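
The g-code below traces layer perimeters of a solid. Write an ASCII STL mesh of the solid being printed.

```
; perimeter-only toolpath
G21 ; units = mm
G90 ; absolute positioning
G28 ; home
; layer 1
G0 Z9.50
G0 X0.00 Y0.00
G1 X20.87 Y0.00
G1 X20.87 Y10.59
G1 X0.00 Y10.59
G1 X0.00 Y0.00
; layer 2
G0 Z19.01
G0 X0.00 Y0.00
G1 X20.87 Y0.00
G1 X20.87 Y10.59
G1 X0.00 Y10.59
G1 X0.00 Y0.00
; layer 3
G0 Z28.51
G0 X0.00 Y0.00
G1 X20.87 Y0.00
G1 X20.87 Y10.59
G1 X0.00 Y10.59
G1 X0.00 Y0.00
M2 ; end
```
solid part
  facet normal 0.0000 0.0000 -1.0000
    outer loop
      vertex 20.87 10.59 0.00
      vertex 20.87 0.00 0.00
      vertex 0.00 0.00 0.00
    endloop
  endfacet
  facet normal 0.0000 0.0000 -1.0000
    outer loop
      vertex 0.00 10.59 0.00
      vertex 20.87 10.59 0.00
      vertex 0.00 0.00 0.00
    endloop
  endfacet
  facet normal 0.0000 0.0000 1.0000
    outer loop
      vertex 0.00 0.00 28.51
      vertex 20.87 0.00 28.51
      vertex 20.87 10.59 28.51
    endloop
  endfacet
  facet normal 0.0000 0.0000 1.0000
    outer loop
      vertex 0.00 0.00 28.51
      vertex 20.87 10.59 28.51
      vertex 0.00 10.59 28.51
    endloop
  endfacet
  facet normal 0.0000 -1.0000 0.0000
    outer loop
      vertex 0.00 0.00 0.00
      vertex 20.87 0.00 0.00
      vertex 20.87 0.00 28.51
    endloop
  endfacet
  facet normal 0.0000 -1.0000 0.0000
    outer loop
      vertex 0.00 0.00 0.00
      vertex 20.87 0.00 28.51
      vertex 0.00 0.00 28.51
    endloop
  endfacet
  facet normal 0.0000 1.0000 0.0000
    outer loop
      vertex 20.87 10.59 28.51
      vertex 20.87 10.59 0.00
      vertex 0.00 10.59 0.00
    endloop
  endfacet
  facet normal 0.0000 1.0000 0.0000
    outer loop
      vertex 0.00 10.59 28.51
      vertex 20.87 10.59 28.51
      vertex 0.00 10.59 0.00
    endloop
  endfacet
  facet normal -1.0000 0.0000 0.0000
    outer loop
      vertex 0.00 10.59 28.51
      vertex 0.00 10.59 0.00
      vertex 0.00 0.00 0.00
    endloop
  endfacet
  facet normal -1.0000 0.0000 0.0000
    outer loop
      vertex 0.00 0.00 28.51
      vertex 0.00 10.59 28.51
      vertex 0.00 0.00 0.00
    endloop
  endfacet
  facet normal 1.0000 0.0000 0.0000
    outer loop
      vertex 20.87 0.00 0.00
      vertex 20.87 10.59 0.00
      vertex 20.87 10.59 28.51
    endloop
  endfacet
  facet normal 1.0000 0.0000 0.0000
    outer loop
      vertex 20.87 0.00 0.00
      vertex 20.87 10.59 28.51
      vertex 20.87 0.00 28.51
    endloop
  endfacet
endsolid part

The G0 Z moves step by Δz≈9.50 mm. Every layer's G1 loop is the same polygon, so the solid is a straight extrusion of it from z=0 to z≈28.5. Closing with flat bottom and top caps and triangulating gives 12 facets — a rectangular box, roughly 20.9 × 10.6 mm footprint and 28.5 mm tall.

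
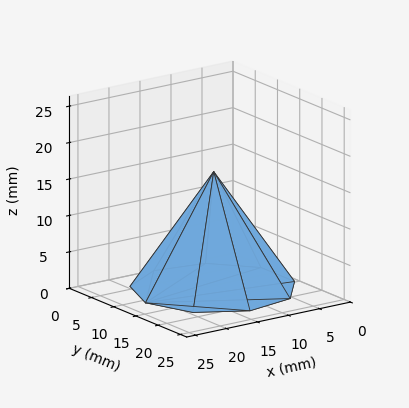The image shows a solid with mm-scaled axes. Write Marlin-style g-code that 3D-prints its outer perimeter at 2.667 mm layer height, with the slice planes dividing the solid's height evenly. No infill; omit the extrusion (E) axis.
Reading the render: the shape is a regular 9-sided pyramid, base circumscribed radius ≈ 11 mm, apex at z ≈ 16 mm (dimensions read to the nearest mm from the axis ticks). For the g-code, the solid's height is divided into equal slices at the stated Δz and each level perimeter traced with G1 moves after a G0 lift.

; perimeter-only toolpath
G21 ; units = mm
G90 ; absolute positioning
G28 ; home
; layer 1
G0 Z2.667
G0 X20.167 Y11.000
G1 X18.022 Y16.893
G1 X12.592 Y20.027
G1 X6.417 Y18.938
G1 X2.386 Y14.135
G1 X2.386 Y7.865
G1 X6.417 Y3.062
G1 X12.592 Y1.972
G1 X18.022 Y5.107
G1 X20.167 Y11.000
; layer 2
G0 Z5.333
G0 X18.333 Y11.000
G1 X16.617 Y15.714
G1 X12.273 Y18.222
G1 X7.333 Y17.351
G1 X4.109 Y13.508
G1 X4.109 Y8.492
G1 X7.333 Y4.649
G1 X12.273 Y3.778
G1 X16.617 Y6.286
G1 X18.333 Y11.000
; layer 3
G0 Z8.000
G0 X16.500 Y11.000
G1 X15.213 Y14.536
G1 X11.955 Y16.416
G1 X8.250 Y15.763
G1 X5.832 Y12.881
G1 X5.832 Y9.119
G1 X8.250 Y6.237
G1 X11.955 Y5.583
G1 X15.213 Y7.465
G1 X16.500 Y11.000
; layer 4
G0 Z10.667
G0 X14.667 Y11.000
G1 X13.809 Y13.357
G1 X11.637 Y14.611
G1 X9.167 Y14.175
G1 X7.554 Y12.254
G1 X7.554 Y9.746
G1 X9.167 Y7.825
G1 X11.637 Y7.389
G1 X13.809 Y8.643
G1 X14.667 Y11.000
; layer 5
G0 Z13.333
G0 X12.833 Y11.000
G1 X12.404 Y12.179
G1 X11.318 Y12.806
G1 X10.083 Y12.588
G1 X9.277 Y11.627
G1 X9.277 Y10.373
G1 X10.083 Y9.412
G1 X11.318 Y9.194
G1 X12.404 Y9.822
G1 X12.833 Y11.000
M2 ; end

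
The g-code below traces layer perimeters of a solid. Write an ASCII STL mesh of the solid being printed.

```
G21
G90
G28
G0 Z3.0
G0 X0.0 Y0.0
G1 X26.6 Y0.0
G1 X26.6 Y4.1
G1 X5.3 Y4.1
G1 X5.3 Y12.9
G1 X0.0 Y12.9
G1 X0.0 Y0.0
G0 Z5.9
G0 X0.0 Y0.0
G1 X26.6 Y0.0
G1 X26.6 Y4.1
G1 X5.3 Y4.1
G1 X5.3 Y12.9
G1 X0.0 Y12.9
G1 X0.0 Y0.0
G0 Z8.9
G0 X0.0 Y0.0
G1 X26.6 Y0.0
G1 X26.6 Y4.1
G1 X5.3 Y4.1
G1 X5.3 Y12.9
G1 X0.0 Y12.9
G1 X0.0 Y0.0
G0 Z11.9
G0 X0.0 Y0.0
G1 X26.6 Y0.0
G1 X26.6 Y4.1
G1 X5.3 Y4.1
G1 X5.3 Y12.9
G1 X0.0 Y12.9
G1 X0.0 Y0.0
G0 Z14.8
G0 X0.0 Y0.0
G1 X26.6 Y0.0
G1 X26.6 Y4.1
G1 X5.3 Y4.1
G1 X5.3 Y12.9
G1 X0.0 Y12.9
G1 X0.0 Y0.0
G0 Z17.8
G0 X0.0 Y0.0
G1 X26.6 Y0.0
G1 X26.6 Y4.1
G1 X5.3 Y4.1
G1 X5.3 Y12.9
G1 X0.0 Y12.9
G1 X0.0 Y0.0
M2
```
solid part
  facet normal 0.0000 0.0000 -1.0000
    outer loop
      vertex 26.6 4.1 0.0
      vertex 26.6 0.0 0.0
      vertex 0.0 0.0 0.0
    endloop
  endfacet
  facet normal 0.0000 0.0000 -1.0000
    outer loop
      vertex 5.3 4.1 0.0
      vertex 26.6 4.1 0.0
      vertex 0.0 0.0 0.0
    endloop
  endfacet
  facet normal 0.0000 0.0000 -1.0000
    outer loop
      vertex 5.3 12.9 0.0
      vertex 5.3 4.1 0.0
      vertex 0.0 0.0 0.0
    endloop
  endfacet
  facet normal 0.0000 0.0000 -1.0000
    outer loop
      vertex 0.0 12.9 0.0
      vertex 5.3 12.9 0.0
      vertex 0.0 0.0 0.0
    endloop
  endfacet
  facet normal 0.0000 0.0000 1.0000
    outer loop
      vertex 0.0 0.0 17.8
      vertex 26.6 0.0 17.8
      vertex 26.6 4.1 17.8
    endloop
  endfacet
  facet normal 0.0000 0.0000 1.0000
    outer loop
      vertex 0.0 0.0 17.8
      vertex 26.6 4.1 17.8
      vertex 5.3 4.1 17.8
    endloop
  endfacet
  facet normal 0.0000 0.0000 1.0000
    outer loop
      vertex 0.0 0.0 17.8
      vertex 5.3 4.1 17.8
      vertex 5.3 12.9 17.8
    endloop
  endfacet
  facet normal 0.0000 0.0000 1.0000
    outer loop
      vertex 0.0 0.0 17.8
      vertex 5.3 12.9 17.8
      vertex 0.0 12.9 17.8
    endloop
  endfacet
  facet normal 0.0000 -1.0000 0.0000
    outer loop
      vertex 0.0 0.0 0.0
      vertex 26.6 0.0 0.0
      vertex 26.6 0.0 17.8
    endloop
  endfacet
  facet normal 0.0000 -1.0000 0.0000
    outer loop
      vertex 0.0 0.0 0.0
      vertex 26.6 0.0 17.8
      vertex 0.0 0.0 17.8
    endloop
  endfacet
  facet normal 1.0000 0.0000 0.0000
    outer loop
      vertex 26.6 0.0 0.0
      vertex 26.6 4.1 0.0
      vertex 26.6 4.1 17.8
    endloop
  endfacet
  facet normal 1.0000 0.0000 0.0000
    outer loop
      vertex 26.6 0.0 0.0
      vertex 26.6 4.1 17.8
      vertex 26.6 0.0 17.8
    endloop
  endfacet
  facet normal 0.0000 1.0000 0.0000
    outer loop
      vertex 26.6 4.1 0.0
      vertex 5.3 4.1 0.0
      vertex 5.3 4.1 17.8
    endloop
  endfacet
  facet normal 0.0000 1.0000 0.0000
    outer loop
      vertex 26.6 4.1 0.0
      vertex 5.3 4.1 17.8
      vertex 26.6 4.1 17.8
    endloop
  endfacet
  facet normal 1.0000 0.0000 0.0000
    outer loop
      vertex 5.3 4.1 0.0
      vertex 5.3 12.9 0.0
      vertex 5.3 12.9 17.8
    endloop
  endfacet
  facet normal 1.0000 0.0000 0.0000
    outer loop
      vertex 5.3 4.1 0.0
      vertex 5.3 12.9 17.8
      vertex 5.3 4.1 17.8
    endloop
  endfacet
  facet normal 0.0000 1.0000 0.0000
    outer loop
      vertex 5.3 12.9 0.0
      vertex 0.0 12.9 0.0
      vertex 0.0 12.9 17.8
    endloop
  endfacet
  facet normal 0.0000 1.0000 0.0000
    outer loop
      vertex 5.3 12.9 0.0
      vertex 0.0 12.9 17.8
      vertex 5.3 12.9 17.8
    endloop
  endfacet
  facet normal -1.0000 0.0000 0.0000
    outer loop
      vertex 0.0 12.9 0.0
      vertex 0.0 0.0 0.0
      vertex 0.0 0.0 17.8
    endloop
  endfacet
  facet normal -1.0000 0.0000 0.0000
    outer loop
      vertex 0.0 12.9 0.0
      vertex 0.0 0.0 17.8
      vertex 0.0 12.9 17.8
    endloop
  endfacet
endsolid part

The G0 Z moves step by Δz≈3.0 mm. Every layer's G1 loop is the same polygon, so the solid is a straight extrusion of it from z=0 to z≈17.8. Closing with flat bottom and top caps and triangulating gives 20 facets — an L-shaped prism: outer 26.6 × 12.9 mm, arm thicknesses ≈ 4.1 mm (horizontal) and 5.3 mm (vertical), extruded 17.8 mm in z.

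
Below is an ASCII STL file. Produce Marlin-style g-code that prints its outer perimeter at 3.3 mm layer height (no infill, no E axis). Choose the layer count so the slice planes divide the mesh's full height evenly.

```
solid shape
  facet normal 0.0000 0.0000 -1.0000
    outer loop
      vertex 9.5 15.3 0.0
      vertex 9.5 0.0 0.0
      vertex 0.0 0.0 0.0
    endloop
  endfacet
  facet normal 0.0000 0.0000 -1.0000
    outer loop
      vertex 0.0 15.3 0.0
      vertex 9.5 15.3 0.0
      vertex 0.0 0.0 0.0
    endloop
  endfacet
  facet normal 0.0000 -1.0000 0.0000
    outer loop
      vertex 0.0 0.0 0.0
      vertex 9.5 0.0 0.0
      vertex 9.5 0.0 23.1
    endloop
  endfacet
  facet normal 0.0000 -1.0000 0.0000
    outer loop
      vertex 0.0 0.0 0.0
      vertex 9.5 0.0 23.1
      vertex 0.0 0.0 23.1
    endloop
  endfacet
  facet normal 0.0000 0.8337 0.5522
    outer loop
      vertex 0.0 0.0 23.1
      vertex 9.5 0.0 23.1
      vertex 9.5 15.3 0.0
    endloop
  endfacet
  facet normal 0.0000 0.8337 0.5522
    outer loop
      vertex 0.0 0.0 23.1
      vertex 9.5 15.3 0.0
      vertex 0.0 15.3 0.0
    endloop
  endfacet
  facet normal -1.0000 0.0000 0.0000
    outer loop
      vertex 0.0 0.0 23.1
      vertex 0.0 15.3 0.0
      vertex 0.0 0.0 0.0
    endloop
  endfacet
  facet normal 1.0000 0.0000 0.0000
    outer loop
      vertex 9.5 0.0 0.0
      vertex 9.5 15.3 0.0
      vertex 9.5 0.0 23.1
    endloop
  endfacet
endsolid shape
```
; perimeter-only toolpath
G21 ; units = mm
G90 ; absolute positioning
G28 ; home
; layer 1
G0 Z3.3
G0 X0.0 Y0.0
G1 X9.5 Y0.0
G1 X9.5 Y13.1
G1 X0.0 Y13.1
G1 X0.0 Y0.0
; layer 2
G0 Z6.6
G0 X0.0 Y0.0
G1 X9.5 Y0.0
G1 X9.5 Y10.9
G1 X0.0 Y10.9
G1 X0.0 Y0.0
; layer 3
G0 Z9.9
G0 X0.0 Y0.0
G1 X9.5 Y0.0
G1 X9.5 Y8.7
G1 X0.0 Y8.7
G1 X0.0 Y0.0
; layer 4
G0 Z13.2
G0 X0.0 Y0.0
G1 X9.5 Y0.0
G1 X9.5 Y6.6
G1 X0.0 Y6.6
G1 X0.0 Y0.0
; layer 5
G0 Z16.5
G0 X0.0 Y0.0
G1 X9.5 Y0.0
G1 X9.5 Y4.4
G1 X0.0 Y4.4
G1 X0.0 Y0.0
; layer 6
G0 Z19.8
G0 X0.0 Y0.0
G1 X9.5 Y0.0
G1 X9.5 Y2.2
G1 X0.0 Y2.2
G1 X0.0 Y0.0
M2 ; end

The solid is a wedge (ramp): 9.5 × 15.3 mm base, rising to 23.1 mm along the y=0 edge and sloping linearly to z=0 at y=15.3. Slicing at Δz = 3.3 mm — 7 equal slices spanning the solid's height, so layer i sits at z = i·h/7 — gives 6 non-empty perimeters. Each is a 4-segment closed polygon; G0 lifts to the layer z and rapids to the start vertex, then G1 traces the edges. The cross-section shrinks linearly with z (the slice at the apex is degenerate and omitted).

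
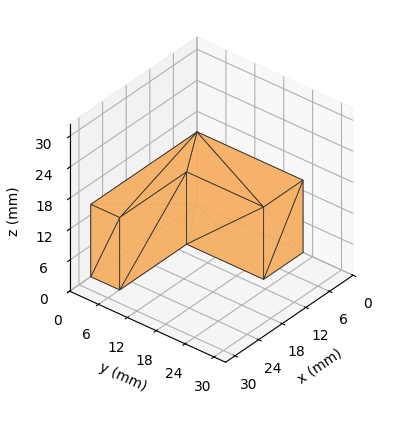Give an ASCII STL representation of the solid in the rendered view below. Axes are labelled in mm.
Reading the render: the shape is an L-shaped prism: outer 27 × 22 mm, arm thicknesses ≈ 6 mm (horizontal) and 10 mm (vertical), extruded 14 mm in z (dimensions read to the nearest mm from the axis ticks). For the STL, each face is triangulated and given an outward normal.

solid part
  facet normal 0.0000 0.0000 -1.0000
    outer loop
      vertex 27.00 6.00 0.00
      vertex 27.00 0.00 0.00
      vertex 0.00 0.00 0.00
    endloop
  endfacet
  facet normal 0.0000 0.0000 -1.0000
    outer loop
      vertex 10.00 6.00 0.00
      vertex 27.00 6.00 0.00
      vertex 0.00 0.00 0.00
    endloop
  endfacet
  facet normal 0.0000 0.0000 -1.0000
    outer loop
      vertex 10.00 22.00 0.00
      vertex 10.00 6.00 0.00
      vertex 0.00 0.00 0.00
    endloop
  endfacet
  facet normal 0.0000 0.0000 -1.0000
    outer loop
      vertex 0.00 22.00 0.00
      vertex 10.00 22.00 0.00
      vertex 0.00 0.00 0.00
    endloop
  endfacet
  facet normal 0.0000 0.0000 1.0000
    outer loop
      vertex 0.00 0.00 14.00
      vertex 27.00 0.00 14.00
      vertex 27.00 6.00 14.00
    endloop
  endfacet
  facet normal 0.0000 0.0000 1.0000
    outer loop
      vertex 0.00 0.00 14.00
      vertex 27.00 6.00 14.00
      vertex 10.00 6.00 14.00
    endloop
  endfacet
  facet normal 0.0000 0.0000 1.0000
    outer loop
      vertex 0.00 0.00 14.00
      vertex 10.00 6.00 14.00
      vertex 10.00 22.00 14.00
    endloop
  endfacet
  facet normal 0.0000 0.0000 1.0000
    outer loop
      vertex 0.00 0.00 14.00
      vertex 10.00 22.00 14.00
      vertex 0.00 22.00 14.00
    endloop
  endfacet
  facet normal 0.0000 -1.0000 0.0000
    outer loop
      vertex 0.00 0.00 0.00
      vertex 27.00 0.00 0.00
      vertex 27.00 0.00 14.00
    endloop
  endfacet
  facet normal 0.0000 -1.0000 0.0000
    outer loop
      vertex 0.00 0.00 0.00
      vertex 27.00 0.00 14.00
      vertex 0.00 0.00 14.00
    endloop
  endfacet
  facet normal 1.0000 0.0000 0.0000
    outer loop
      vertex 27.00 0.00 0.00
      vertex 27.00 6.00 0.00
      vertex 27.00 6.00 14.00
    endloop
  endfacet
  facet normal 1.0000 0.0000 0.0000
    outer loop
      vertex 27.00 0.00 0.00
      vertex 27.00 6.00 14.00
      vertex 27.00 0.00 14.00
    endloop
  endfacet
  facet normal 0.0000 1.0000 0.0000
    outer loop
      vertex 27.00 6.00 0.00
      vertex 10.00 6.00 0.00
      vertex 10.00 6.00 14.00
    endloop
  endfacet
  facet normal 0.0000 1.0000 0.0000
    outer loop
      vertex 27.00 6.00 0.00
      vertex 10.00 6.00 14.00
      vertex 27.00 6.00 14.00
    endloop
  endfacet
  facet normal 1.0000 0.0000 0.0000
    outer loop
      vertex 10.00 6.00 0.00
      vertex 10.00 22.00 0.00
      vertex 10.00 22.00 14.00
    endloop
  endfacet
  facet normal 1.0000 0.0000 0.0000
    outer loop
      vertex 10.00 6.00 0.00
      vertex 10.00 22.00 14.00
      vertex 10.00 6.00 14.00
    endloop
  endfacet
  facet normal 0.0000 1.0000 0.0000
    outer loop
      vertex 10.00 22.00 0.00
      vertex 0.00 22.00 0.00
      vertex 0.00 22.00 14.00
    endloop
  endfacet
  facet normal 0.0000 1.0000 0.0000
    outer loop
      vertex 10.00 22.00 0.00
      vertex 0.00 22.00 14.00
      vertex 10.00 22.00 14.00
    endloop
  endfacet
  facet normal -1.0000 0.0000 0.0000
    outer loop
      vertex 0.00 22.00 0.00
      vertex 0.00 0.00 0.00
      vertex 0.00 0.00 14.00
    endloop
  endfacet
  facet normal -1.0000 0.0000 0.0000
    outer loop
      vertex 0.00 22.00 0.00
      vertex 0.00 0.00 14.00
      vertex 0.00 22.00 14.00
    endloop
  endfacet
endsolid part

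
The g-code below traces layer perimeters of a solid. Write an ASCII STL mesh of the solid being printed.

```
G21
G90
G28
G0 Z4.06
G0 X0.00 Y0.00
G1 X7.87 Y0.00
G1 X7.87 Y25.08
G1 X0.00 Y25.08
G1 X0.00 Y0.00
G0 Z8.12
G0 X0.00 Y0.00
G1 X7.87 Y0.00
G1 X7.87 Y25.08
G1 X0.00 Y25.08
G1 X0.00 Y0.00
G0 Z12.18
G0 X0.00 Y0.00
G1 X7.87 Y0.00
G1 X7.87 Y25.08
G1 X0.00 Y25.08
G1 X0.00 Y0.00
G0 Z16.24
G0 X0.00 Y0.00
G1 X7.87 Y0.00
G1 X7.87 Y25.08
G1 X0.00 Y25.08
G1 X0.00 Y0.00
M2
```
solid part
  facet normal 0.0000 0.0000 -1.0000
    outer loop
      vertex 7.87 25.08 0.00
      vertex 7.87 0.00 0.00
      vertex 0.00 0.00 0.00
    endloop
  endfacet
  facet normal 0.0000 0.0000 -1.0000
    outer loop
      vertex 0.00 25.08 0.00
      vertex 7.87 25.08 0.00
      vertex 0.00 0.00 0.00
    endloop
  endfacet
  facet normal 0.0000 0.0000 1.0000
    outer loop
      vertex 0.00 0.00 16.24
      vertex 7.87 0.00 16.24
      vertex 7.87 25.08 16.24
    endloop
  endfacet
  facet normal 0.0000 0.0000 1.0000
    outer loop
      vertex 0.00 0.00 16.24
      vertex 7.87 25.08 16.24
      vertex 0.00 25.08 16.24
    endloop
  endfacet
  facet normal 0.0000 -1.0000 0.0000
    outer loop
      vertex 0.00 0.00 0.00
      vertex 7.87 0.00 0.00
      vertex 7.87 0.00 16.24
    endloop
  endfacet
  facet normal 0.0000 -1.0000 0.0000
    outer loop
      vertex 0.00 0.00 0.00
      vertex 7.87 0.00 16.24
      vertex 0.00 0.00 16.24
    endloop
  endfacet
  facet normal 0.0000 1.0000 0.0000
    outer loop
      vertex 7.87 25.08 16.24
      vertex 7.87 25.08 0.00
      vertex 0.00 25.08 0.00
    endloop
  endfacet
  facet normal 0.0000 1.0000 0.0000
    outer loop
      vertex 0.00 25.08 16.24
      vertex 7.87 25.08 16.24
      vertex 0.00 25.08 0.00
    endloop
  endfacet
  facet normal -1.0000 0.0000 0.0000
    outer loop
      vertex 0.00 25.08 16.24
      vertex 0.00 25.08 0.00
      vertex 0.00 0.00 0.00
    endloop
  endfacet
  facet normal -1.0000 0.0000 0.0000
    outer loop
      vertex 0.00 0.00 16.24
      vertex 0.00 25.08 16.24
      vertex 0.00 0.00 0.00
    endloop
  endfacet
  facet normal 1.0000 0.0000 0.0000
    outer loop
      vertex 7.87 0.00 0.00
      vertex 7.87 25.08 0.00
      vertex 7.87 25.08 16.24
    endloop
  endfacet
  facet normal 1.0000 0.0000 0.0000
    outer loop
      vertex 7.87 0.00 0.00
      vertex 7.87 25.08 16.24
      vertex 7.87 0.00 16.24
    endloop
  endfacet
endsolid part

The G0 Z moves step by Δz≈4.06 mm. Every layer's G1 loop is the same polygon, so the solid is a straight extrusion of it from z=0 to z≈16.2. Closing with flat bottom and top caps and triangulating gives 12 facets — a rectangular box, roughly 7.87 × 25.1 mm footprint and 16.2 mm tall.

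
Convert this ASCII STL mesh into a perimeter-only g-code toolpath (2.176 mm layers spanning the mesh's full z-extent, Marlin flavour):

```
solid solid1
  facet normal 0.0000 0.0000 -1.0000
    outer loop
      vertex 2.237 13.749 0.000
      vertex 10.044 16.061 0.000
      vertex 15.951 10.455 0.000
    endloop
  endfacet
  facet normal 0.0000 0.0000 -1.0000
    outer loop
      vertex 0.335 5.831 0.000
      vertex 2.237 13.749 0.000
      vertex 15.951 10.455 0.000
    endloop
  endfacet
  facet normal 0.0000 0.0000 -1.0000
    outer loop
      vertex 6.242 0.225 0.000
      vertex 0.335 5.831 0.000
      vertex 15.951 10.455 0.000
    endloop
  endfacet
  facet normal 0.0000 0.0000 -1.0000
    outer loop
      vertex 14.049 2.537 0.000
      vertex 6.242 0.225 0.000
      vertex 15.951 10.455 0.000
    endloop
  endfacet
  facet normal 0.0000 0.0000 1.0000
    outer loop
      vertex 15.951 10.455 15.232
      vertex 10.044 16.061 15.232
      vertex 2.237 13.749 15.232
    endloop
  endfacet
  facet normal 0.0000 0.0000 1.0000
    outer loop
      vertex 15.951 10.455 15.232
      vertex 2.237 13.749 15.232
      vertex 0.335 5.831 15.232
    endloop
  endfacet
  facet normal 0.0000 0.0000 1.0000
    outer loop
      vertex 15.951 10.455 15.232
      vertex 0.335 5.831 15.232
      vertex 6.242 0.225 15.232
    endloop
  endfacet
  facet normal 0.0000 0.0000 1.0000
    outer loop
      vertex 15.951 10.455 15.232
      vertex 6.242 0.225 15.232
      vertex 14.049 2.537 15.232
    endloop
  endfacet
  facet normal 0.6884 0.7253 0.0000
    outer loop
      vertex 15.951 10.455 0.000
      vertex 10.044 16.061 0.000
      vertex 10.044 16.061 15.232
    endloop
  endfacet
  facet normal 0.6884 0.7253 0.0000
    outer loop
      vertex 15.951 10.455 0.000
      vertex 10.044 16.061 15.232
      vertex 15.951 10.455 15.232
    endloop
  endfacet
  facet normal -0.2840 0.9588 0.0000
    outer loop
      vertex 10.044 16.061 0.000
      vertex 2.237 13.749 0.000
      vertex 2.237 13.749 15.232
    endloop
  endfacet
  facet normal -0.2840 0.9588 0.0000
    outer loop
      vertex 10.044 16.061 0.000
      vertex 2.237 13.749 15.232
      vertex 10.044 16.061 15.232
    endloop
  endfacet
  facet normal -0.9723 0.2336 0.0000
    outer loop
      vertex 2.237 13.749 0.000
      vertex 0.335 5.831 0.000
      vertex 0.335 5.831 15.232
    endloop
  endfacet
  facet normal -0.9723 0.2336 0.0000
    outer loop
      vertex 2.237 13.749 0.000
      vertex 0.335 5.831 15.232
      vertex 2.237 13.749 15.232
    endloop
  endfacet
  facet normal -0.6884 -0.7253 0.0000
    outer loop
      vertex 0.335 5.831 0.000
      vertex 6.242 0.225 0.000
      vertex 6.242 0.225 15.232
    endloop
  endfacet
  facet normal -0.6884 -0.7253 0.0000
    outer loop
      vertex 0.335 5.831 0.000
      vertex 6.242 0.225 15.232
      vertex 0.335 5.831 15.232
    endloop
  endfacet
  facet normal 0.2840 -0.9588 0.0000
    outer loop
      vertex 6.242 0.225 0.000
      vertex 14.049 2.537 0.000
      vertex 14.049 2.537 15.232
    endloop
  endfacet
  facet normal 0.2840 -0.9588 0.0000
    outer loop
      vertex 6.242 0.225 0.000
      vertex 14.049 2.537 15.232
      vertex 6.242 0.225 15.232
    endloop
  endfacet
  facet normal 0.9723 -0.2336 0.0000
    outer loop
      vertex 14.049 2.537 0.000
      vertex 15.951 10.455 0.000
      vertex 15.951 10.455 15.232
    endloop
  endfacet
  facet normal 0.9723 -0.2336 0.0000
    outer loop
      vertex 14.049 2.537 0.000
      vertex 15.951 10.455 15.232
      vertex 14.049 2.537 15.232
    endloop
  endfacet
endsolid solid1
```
; perimeter-only toolpath
G21 ; units = mm
G90 ; absolute positioning
G28 ; home
; layer 1
G0 Z2.176
G0 X15.951 Y10.455
G1 X10.044 Y16.061
G1 X2.237 Y13.749
G1 X0.335 Y5.831
G1 X6.242 Y0.225
G1 X14.049 Y2.537
G1 X15.951 Y10.455
; layer 2
G0 Z4.352
G0 X15.951 Y10.455
G1 X10.044 Y16.061
G1 X2.237 Y13.749
G1 X0.335 Y5.831
G1 X6.242 Y0.225
G1 X14.049 Y2.537
G1 X15.951 Y10.455
; layer 3
G0 Z6.528
G0 X15.951 Y10.455
G1 X10.044 Y16.061
G1 X2.237 Y13.749
G1 X0.335 Y5.831
G1 X6.242 Y0.225
G1 X14.049 Y2.537
G1 X15.951 Y10.455
; layer 4
G0 Z8.704
G0 X15.951 Y10.455
G1 X10.044 Y16.061
G1 X2.237 Y13.749
G1 X0.335 Y5.831
G1 X6.242 Y0.225
G1 X14.049 Y2.537
G1 X15.951 Y10.455
; layer 5
G0 Z10.880
G0 X15.951 Y10.455
G1 X10.044 Y16.061
G1 X2.237 Y13.749
G1 X0.335 Y5.831
G1 X6.242 Y0.225
G1 X14.049 Y2.537
G1 X15.951 Y10.455
; layer 6
G0 Z13.056
G0 X15.951 Y10.455
G1 X10.044 Y16.061
G1 X2.237 Y13.749
G1 X0.335 Y5.831
G1 X6.242 Y0.225
G1 X14.049 Y2.537
G1 X15.951 Y10.455
; layer 7
G0 Z15.232
G0 X15.951 Y10.455
G1 X10.044 Y16.061
G1 X2.237 Y13.749
G1 X0.335 Y5.831
G1 X6.242 Y0.225
G1 X14.049 Y2.537
G1 X15.951 Y10.455
M2 ; end

The solid is a regular 6-sided prism (a cylinder approximated with 6 flat sides), circumscribed radius ≈ 8.14 mm, height ≈ 15.2 mm. Slicing at Δz = 2.176 mm — 7 equal slices spanning the solid's height, so layer i sits at z = i·h/7 — gives 7 non-empty perimeters. Each is a 6-segment closed polygon; G0 lifts to the layer z and rapids to the start vertex, then G1 traces the edges.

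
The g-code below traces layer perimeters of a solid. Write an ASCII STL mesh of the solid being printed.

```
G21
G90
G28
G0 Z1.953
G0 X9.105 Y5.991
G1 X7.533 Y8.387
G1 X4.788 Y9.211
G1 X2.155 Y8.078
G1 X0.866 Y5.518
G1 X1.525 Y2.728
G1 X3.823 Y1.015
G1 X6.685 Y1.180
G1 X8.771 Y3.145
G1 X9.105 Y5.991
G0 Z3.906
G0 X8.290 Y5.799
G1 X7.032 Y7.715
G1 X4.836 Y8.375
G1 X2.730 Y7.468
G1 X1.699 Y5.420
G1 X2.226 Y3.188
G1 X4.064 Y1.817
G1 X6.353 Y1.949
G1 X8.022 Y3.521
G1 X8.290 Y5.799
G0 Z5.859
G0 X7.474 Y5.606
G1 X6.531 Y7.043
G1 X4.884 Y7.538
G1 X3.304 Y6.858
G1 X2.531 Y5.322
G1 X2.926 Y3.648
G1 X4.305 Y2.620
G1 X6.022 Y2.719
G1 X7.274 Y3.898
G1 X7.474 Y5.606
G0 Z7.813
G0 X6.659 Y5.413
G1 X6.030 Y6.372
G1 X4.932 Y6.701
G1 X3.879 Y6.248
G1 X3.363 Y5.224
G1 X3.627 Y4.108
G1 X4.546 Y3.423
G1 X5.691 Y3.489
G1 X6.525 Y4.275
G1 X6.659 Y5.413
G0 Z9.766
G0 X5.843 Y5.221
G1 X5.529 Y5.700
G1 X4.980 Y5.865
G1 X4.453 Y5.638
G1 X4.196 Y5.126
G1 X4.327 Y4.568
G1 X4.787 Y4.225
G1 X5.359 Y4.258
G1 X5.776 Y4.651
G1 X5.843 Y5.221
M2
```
solid part
  facet normal 0.0000 0.0000 -1.0000
    outer loop
      vertex 4.740 10.048 0.000
      vertex 8.034 9.059 0.000
      vertex 9.921 6.184 0.000
    endloop
  endfacet
  facet normal 0.0000 0.0000 -1.0000
    outer loop
      vertex 1.581 8.688 0.000
      vertex 4.740 10.048 0.000
      vertex 9.921 6.184 0.000
    endloop
  endfacet
  facet normal 0.0000 0.0000 -1.0000
    outer loop
      vertex 0.034 5.616 0.000
      vertex 1.581 8.688 0.000
      vertex 9.921 6.184 0.000
    endloop
  endfacet
  facet normal 0.0000 0.0000 -1.0000
    outer loop
      vertex 0.825 2.268 0.000
      vertex 0.034 5.616 0.000
      vertex 9.921 6.184 0.000
    endloop
  endfacet
  facet normal 0.0000 0.0000 -1.0000
    outer loop
      vertex 3.582 0.212 0.000
      vertex 0.825 2.268 0.000
      vertex 9.921 6.184 0.000
    endloop
  endfacet
  facet normal 0.0000 0.0000 -1.0000
    outer loop
      vertex 7.016 0.410 0.000
      vertex 3.582 0.212 0.000
      vertex 9.921 6.184 0.000
    endloop
  endfacet
  facet normal 0.0000 0.0000 -1.0000
    outer loop
      vertex 9.519 2.768 0.000
      vertex 7.016 0.410 0.000
      vertex 9.921 6.184 0.000
    endloop
  endfacet
  facet normal 0.7754 0.5089 0.3739
    outer loop
      vertex 9.921 6.184 0.000
      vertex 8.034 9.059 0.000
      vertex 5.028 5.028 11.719
    endloop
  endfacet
  facet normal 0.2667 0.8883 0.3740
    outer loop
      vertex 8.034 9.059 0.000
      vertex 4.740 10.048 0.000
      vertex 5.028 5.028 11.719
    endloop
  endfacet
  facet normal -0.3667 0.8519 0.3739
    outer loop
      vertex 4.740 10.048 0.000
      vertex 1.581 8.688 0.000
      vertex 5.028 5.028 11.719
    endloop
  endfacet
  facet normal -0.8284 0.4171 0.3739
    outer loop
      vertex 1.581 8.688 0.000
      vertex 0.034 5.616 0.000
      vertex 5.028 5.028 11.719
    endloop
  endfacet
  facet normal -0.9026 -0.2132 0.3739
    outer loop
      vertex 0.034 5.616 0.000
      vertex 0.825 2.268 0.000
      vertex 5.028 5.028 11.719
    endloop
  endfacet
  facet normal -0.5544 -0.7435 0.3739
    outer loop
      vertex 0.825 2.268 0.000
      vertex 3.582 0.212 0.000
      vertex 5.028 5.028 11.719
    endloop
  endfacet
  facet normal 0.0534 -0.9259 0.3739
    outer loop
      vertex 3.582 0.212 0.000
      vertex 7.016 0.410 0.000
      vertex 5.028 5.028 11.719
    endloop
  endfacet
  facet normal 0.6360 -0.6751 0.3739
    outer loop
      vertex 7.016 0.410 0.000
      vertex 9.519 2.768 0.000
      vertex 5.028 5.028 11.719
    endloop
  endfacet
  facet normal 0.9211 -0.1084 0.3739
    outer loop
      vertex 9.519 2.768 0.000
      vertex 9.921 6.184 0.000
      vertex 5.028 5.028 11.719
    endloop
  endfacet
endsolid part

The G0 Z moves step by Δz≈1.953 mm. The G1 loops shrink linearly with z, so the solid tapers from its base footprint up to z≈11.7. Closing with a flat bottom cap and the tapered top and triangulating gives 16 facets — a regular 9-sided pyramid, base circumscribed radius ≈ 5.03 mm, apex at z ≈ 11.7 mm.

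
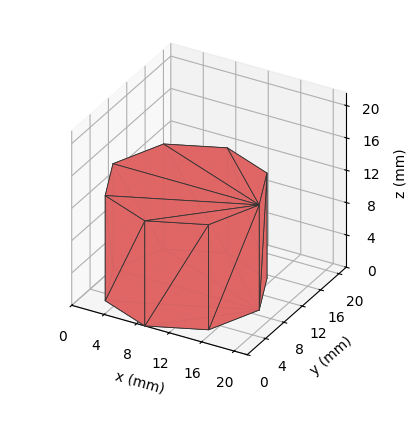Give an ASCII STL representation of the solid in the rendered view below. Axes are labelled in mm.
Reading the render: the shape is a regular 8-sided prism (a cylinder approximated with 8 flat sides), circumscribed radius ≈ 9 mm, height ≈ 13 mm (dimensions read to the nearest mm from the axis ticks). For the STL, each face is triangulated and given an outward normal.

solid part
  facet normal 0.0000 0.0000 -1.0000
    outer loop
      vertex 9.000 18.000 0.000
      vertex 15.364 15.364 0.000
      vertex 18.000 9.000 0.000
    endloop
  endfacet
  facet normal 0.0000 0.0000 -1.0000
    outer loop
      vertex 2.636 15.364 0.000
      vertex 9.000 18.000 0.000
      vertex 18.000 9.000 0.000
    endloop
  endfacet
  facet normal 0.0000 0.0000 -1.0000
    outer loop
      vertex 0.000 9.000 0.000
      vertex 2.636 15.364 0.000
      vertex 18.000 9.000 0.000
    endloop
  endfacet
  facet normal 0.0000 0.0000 -1.0000
    outer loop
      vertex 2.636 2.636 0.000
      vertex 0.000 9.000 0.000
      vertex 18.000 9.000 0.000
    endloop
  endfacet
  facet normal 0.0000 0.0000 -1.0000
    outer loop
      vertex 9.000 0.000 0.000
      vertex 2.636 2.636 0.000
      vertex 18.000 9.000 0.000
    endloop
  endfacet
  facet normal 0.0000 0.0000 -1.0000
    outer loop
      vertex 15.364 2.636 0.000
      vertex 9.000 0.000 0.000
      vertex 18.000 9.000 0.000
    endloop
  endfacet
  facet normal 0.0000 0.0000 1.0000
    outer loop
      vertex 18.000 9.000 13.000
      vertex 15.364 15.364 13.000
      vertex 9.000 18.000 13.000
    endloop
  endfacet
  facet normal 0.0000 0.0000 1.0000
    outer loop
      vertex 18.000 9.000 13.000
      vertex 9.000 18.000 13.000
      vertex 2.636 15.364 13.000
    endloop
  endfacet
  facet normal 0.0000 0.0000 1.0000
    outer loop
      vertex 18.000 9.000 13.000
      vertex 2.636 15.364 13.000
      vertex 0.000 9.000 13.000
    endloop
  endfacet
  facet normal 0.0000 0.0000 1.0000
    outer loop
      vertex 18.000 9.000 13.000
      vertex 0.000 9.000 13.000
      vertex 2.636 2.636 13.000
    endloop
  endfacet
  facet normal 0.0000 0.0000 1.0000
    outer loop
      vertex 18.000 9.000 13.000
      vertex 2.636 2.636 13.000
      vertex 9.000 0.000 13.000
    endloop
  endfacet
  facet normal 0.0000 0.0000 1.0000
    outer loop
      vertex 18.000 9.000 13.000
      vertex 9.000 0.000 13.000
      vertex 15.364 2.636 13.000
    endloop
  endfacet
  facet normal 0.9239 0.3827 0.0000
    outer loop
      vertex 18.000 9.000 0.000
      vertex 15.364 15.364 0.000
      vertex 15.364 15.364 13.000
    endloop
  endfacet
  facet normal 0.9239 0.3827 0.0000
    outer loop
      vertex 18.000 9.000 0.000
      vertex 15.364 15.364 13.000
      vertex 18.000 9.000 13.000
    endloop
  endfacet
  facet normal 0.3827 0.9239 0.0000
    outer loop
      vertex 15.364 15.364 0.000
      vertex 9.000 18.000 0.000
      vertex 9.000 18.000 13.000
    endloop
  endfacet
  facet normal 0.3827 0.9239 0.0000
    outer loop
      vertex 15.364 15.364 0.000
      vertex 9.000 18.000 13.000
      vertex 15.364 15.364 13.000
    endloop
  endfacet
  facet normal -0.3827 0.9239 0.0000
    outer loop
      vertex 9.000 18.000 0.000
      vertex 2.636 15.364 0.000
      vertex 2.636 15.364 13.000
    endloop
  endfacet
  facet normal -0.3827 0.9239 0.0000
    outer loop
      vertex 9.000 18.000 0.000
      vertex 2.636 15.364 13.000
      vertex 9.000 18.000 13.000
    endloop
  endfacet
  facet normal -0.9239 0.3827 0.0000
    outer loop
      vertex 2.636 15.364 0.000
      vertex 0.000 9.000 0.000
      vertex 0.000 9.000 13.000
    endloop
  endfacet
  facet normal -0.9239 0.3827 0.0000
    outer loop
      vertex 2.636 15.364 0.000
      vertex 0.000 9.000 13.000
      vertex 2.636 15.364 13.000
    endloop
  endfacet
  facet normal -0.9239 -0.3827 0.0000
    outer loop
      vertex 0.000 9.000 0.000
      vertex 2.636 2.636 0.000
      vertex 2.636 2.636 13.000
    endloop
  endfacet
  facet normal -0.9239 -0.3827 0.0000
    outer loop
      vertex 0.000 9.000 0.000
      vertex 2.636 2.636 13.000
      vertex 0.000 9.000 13.000
    endloop
  endfacet
  facet normal -0.3827 -0.9239 0.0000
    outer loop
      vertex 2.636 2.636 0.000
      vertex 9.000 0.000 0.000
      vertex 9.000 0.000 13.000
    endloop
  endfacet
  facet normal -0.3827 -0.9239 0.0000
    outer loop
      vertex 2.636 2.636 0.000
      vertex 9.000 0.000 13.000
      vertex 2.636 2.636 13.000
    endloop
  endfacet
  facet normal 0.3827 -0.9239 0.0000
    outer loop
      vertex 9.000 0.000 0.000
      vertex 15.364 2.636 0.000
      vertex 15.364 2.636 13.000
    endloop
  endfacet
  facet normal 0.3827 -0.9239 0.0000
    outer loop
      vertex 9.000 0.000 0.000
      vertex 15.364 2.636 13.000
      vertex 9.000 0.000 13.000
    endloop
  endfacet
  facet normal 0.9239 -0.3827 0.0000
    outer loop
      vertex 15.364 2.636 0.000
      vertex 18.000 9.000 0.000
      vertex 18.000 9.000 13.000
    endloop
  endfacet
  facet normal 0.9239 -0.3827 0.0000
    outer loop
      vertex 15.364 2.636 0.000
      vertex 18.000 9.000 13.000
      vertex 15.364 2.636 13.000
    endloop
  endfacet
endsolid part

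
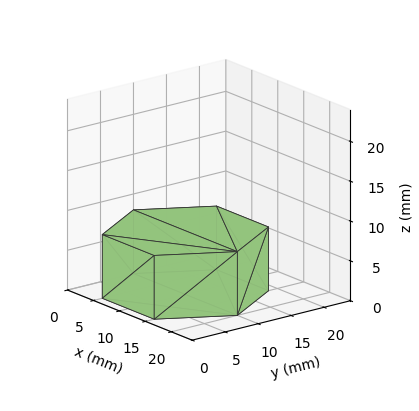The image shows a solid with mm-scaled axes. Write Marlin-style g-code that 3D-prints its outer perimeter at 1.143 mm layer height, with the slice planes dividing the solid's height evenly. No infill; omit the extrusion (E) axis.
Reading the render: the shape is a regular 6-sided prism (a cylinder approximated with 6 flat sides), circumscribed radius ≈ 10 mm, height ≈ 8 mm (dimensions read to the nearest mm from the axis ticks). For the g-code, the solid's height is divided into equal slices at the stated Δz and each level perimeter traced with G1 moves after a G0 lift.

; perimeter-only toolpath
G21 ; units = mm
G90 ; absolute positioning
G28 ; home
; layer 1
G0 Z1.143
G0 X20.000 Y10.000
G1 X15.000 Y18.660
G1 X5.000 Y18.660
G1 X0.000 Y10.000
G1 X5.000 Y1.340
G1 X15.000 Y1.340
G1 X20.000 Y10.000
; layer 2
G0 Z2.286
G0 X20.000 Y10.000
G1 X15.000 Y18.660
G1 X5.000 Y18.660
G1 X0.000 Y10.000
G1 X5.000 Y1.340
G1 X15.000 Y1.340
G1 X20.000 Y10.000
; layer 3
G0 Z3.429
G0 X20.000 Y10.000
G1 X15.000 Y18.660
G1 X5.000 Y18.660
G1 X0.000 Y10.000
G1 X5.000 Y1.340
G1 X15.000 Y1.340
G1 X20.000 Y10.000
; layer 4
G0 Z4.571
G0 X20.000 Y10.000
G1 X15.000 Y18.660
G1 X5.000 Y18.660
G1 X0.000 Y10.000
G1 X5.000 Y1.340
G1 X15.000 Y1.340
G1 X20.000 Y10.000
; layer 5
G0 Z5.714
G0 X20.000 Y10.000
G1 X15.000 Y18.660
G1 X5.000 Y18.660
G1 X0.000 Y10.000
G1 X5.000 Y1.340
G1 X15.000 Y1.340
G1 X20.000 Y10.000
; layer 6
G0 Z6.857
G0 X20.000 Y10.000
G1 X15.000 Y18.660
G1 X5.000 Y18.660
G1 X0.000 Y10.000
G1 X5.000 Y1.340
G1 X15.000 Y1.340
G1 X20.000 Y10.000
; layer 7
G0 Z8.000
G0 X20.000 Y10.000
G1 X15.000 Y18.660
G1 X5.000 Y18.660
G1 X0.000 Y10.000
G1 X5.000 Y1.340
G1 X15.000 Y1.340
G1 X20.000 Y10.000
M2 ; end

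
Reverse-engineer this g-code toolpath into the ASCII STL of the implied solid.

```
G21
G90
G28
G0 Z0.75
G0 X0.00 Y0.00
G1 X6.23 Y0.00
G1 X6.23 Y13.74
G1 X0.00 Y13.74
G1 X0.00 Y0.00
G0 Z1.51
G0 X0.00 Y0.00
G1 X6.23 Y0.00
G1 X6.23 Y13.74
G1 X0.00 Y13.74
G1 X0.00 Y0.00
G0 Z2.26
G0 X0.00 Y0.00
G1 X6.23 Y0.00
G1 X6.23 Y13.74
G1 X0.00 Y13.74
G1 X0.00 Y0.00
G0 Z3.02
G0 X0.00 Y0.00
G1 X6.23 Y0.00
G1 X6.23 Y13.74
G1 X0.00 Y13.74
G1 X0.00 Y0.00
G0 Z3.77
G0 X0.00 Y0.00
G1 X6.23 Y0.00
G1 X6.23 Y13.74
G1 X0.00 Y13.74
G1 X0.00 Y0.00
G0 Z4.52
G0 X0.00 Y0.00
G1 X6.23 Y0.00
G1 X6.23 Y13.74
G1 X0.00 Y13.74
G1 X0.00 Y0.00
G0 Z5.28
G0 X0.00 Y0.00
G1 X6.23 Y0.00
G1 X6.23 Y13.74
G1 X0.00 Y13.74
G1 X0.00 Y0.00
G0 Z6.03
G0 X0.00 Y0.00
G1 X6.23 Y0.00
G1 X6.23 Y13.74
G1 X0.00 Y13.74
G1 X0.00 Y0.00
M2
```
solid part
  facet normal 0.0000 0.0000 -1.0000
    outer loop
      vertex 6.23 13.74 0.00
      vertex 6.23 0.00 0.00
      vertex 0.00 0.00 0.00
    endloop
  endfacet
  facet normal 0.0000 0.0000 -1.0000
    outer loop
      vertex 0.00 13.74 0.00
      vertex 6.23 13.74 0.00
      vertex 0.00 0.00 0.00
    endloop
  endfacet
  facet normal 0.0000 0.0000 1.0000
    outer loop
      vertex 0.00 0.00 6.03
      vertex 6.23 0.00 6.03
      vertex 6.23 13.74 6.03
    endloop
  endfacet
  facet normal 0.0000 0.0000 1.0000
    outer loop
      vertex 0.00 0.00 6.03
      vertex 6.23 13.74 6.03
      vertex 0.00 13.74 6.03
    endloop
  endfacet
  facet normal 0.0000 -1.0000 0.0000
    outer loop
      vertex 0.00 0.00 0.00
      vertex 6.23 0.00 0.00
      vertex 6.23 0.00 6.03
    endloop
  endfacet
  facet normal 0.0000 -1.0000 0.0000
    outer loop
      vertex 0.00 0.00 0.00
      vertex 6.23 0.00 6.03
      vertex 0.00 0.00 6.03
    endloop
  endfacet
  facet normal 0.0000 1.0000 0.0000
    outer loop
      vertex 6.23 13.74 6.03
      vertex 6.23 13.74 0.00
      vertex 0.00 13.74 0.00
    endloop
  endfacet
  facet normal 0.0000 1.0000 0.0000
    outer loop
      vertex 0.00 13.74 6.03
      vertex 6.23 13.74 6.03
      vertex 0.00 13.74 0.00
    endloop
  endfacet
  facet normal -1.0000 0.0000 0.0000
    outer loop
      vertex 0.00 13.74 6.03
      vertex 0.00 13.74 0.00
      vertex 0.00 0.00 0.00
    endloop
  endfacet
  facet normal -1.0000 0.0000 0.0000
    outer loop
      vertex 0.00 0.00 6.03
      vertex 0.00 13.74 6.03
      vertex 0.00 0.00 0.00
    endloop
  endfacet
  facet normal 1.0000 0.0000 0.0000
    outer loop
      vertex 6.23 0.00 0.00
      vertex 6.23 13.74 0.00
      vertex 6.23 13.74 6.03
    endloop
  endfacet
  facet normal 1.0000 0.0000 0.0000
    outer loop
      vertex 6.23 0.00 0.00
      vertex 6.23 13.74 6.03
      vertex 6.23 0.00 6.03
    endloop
  endfacet
endsolid part

The G0 Z moves step by Δz≈0.75 mm. Every layer's G1 loop is the same polygon, so the solid is a straight extrusion of it from z=0 to z≈6.03. Closing with flat bottom and top caps and triangulating gives 12 facets — a rectangular box, roughly 6.23 × 13.7 mm footprint and 6.03 mm tall.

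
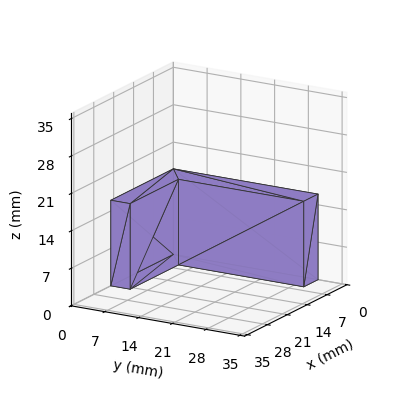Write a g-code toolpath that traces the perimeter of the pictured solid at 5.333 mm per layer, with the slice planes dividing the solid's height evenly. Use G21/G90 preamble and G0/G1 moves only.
Reading the render: the shape is an L-shaped prism: outer 22 × 30 mm, arm thicknesses ≈ 4 mm (horizontal) and 5 mm (vertical), extruded 16 mm in z (dimensions read to the nearest mm from the axis ticks). For the g-code, the solid's height is divided into equal slices at the stated Δz and each level perimeter traced with G1 moves after a G0 lift.

; perimeter-only toolpath
G21 ; units = mm
G90 ; absolute positioning
G28 ; home
; layer 1
G0 Z5.333
G0 X0.000 Y0.000
G1 X22.000 Y0.000
G1 X22.000 Y4.000
G1 X5.000 Y4.000
G1 X5.000 Y30.000
G1 X0.000 Y30.000
G1 X0.000 Y0.000
; layer 2
G0 Z10.667
G0 X0.000 Y0.000
G1 X22.000 Y0.000
G1 X22.000 Y4.000
G1 X5.000 Y4.000
G1 X5.000 Y30.000
G1 X0.000 Y30.000
G1 X0.000 Y0.000
; layer 3
G0 Z16.000
G0 X0.000 Y0.000
G1 X22.000 Y0.000
G1 X22.000 Y4.000
G1 X5.000 Y4.000
G1 X5.000 Y30.000
G1 X0.000 Y30.000
G1 X0.000 Y0.000
M2 ; end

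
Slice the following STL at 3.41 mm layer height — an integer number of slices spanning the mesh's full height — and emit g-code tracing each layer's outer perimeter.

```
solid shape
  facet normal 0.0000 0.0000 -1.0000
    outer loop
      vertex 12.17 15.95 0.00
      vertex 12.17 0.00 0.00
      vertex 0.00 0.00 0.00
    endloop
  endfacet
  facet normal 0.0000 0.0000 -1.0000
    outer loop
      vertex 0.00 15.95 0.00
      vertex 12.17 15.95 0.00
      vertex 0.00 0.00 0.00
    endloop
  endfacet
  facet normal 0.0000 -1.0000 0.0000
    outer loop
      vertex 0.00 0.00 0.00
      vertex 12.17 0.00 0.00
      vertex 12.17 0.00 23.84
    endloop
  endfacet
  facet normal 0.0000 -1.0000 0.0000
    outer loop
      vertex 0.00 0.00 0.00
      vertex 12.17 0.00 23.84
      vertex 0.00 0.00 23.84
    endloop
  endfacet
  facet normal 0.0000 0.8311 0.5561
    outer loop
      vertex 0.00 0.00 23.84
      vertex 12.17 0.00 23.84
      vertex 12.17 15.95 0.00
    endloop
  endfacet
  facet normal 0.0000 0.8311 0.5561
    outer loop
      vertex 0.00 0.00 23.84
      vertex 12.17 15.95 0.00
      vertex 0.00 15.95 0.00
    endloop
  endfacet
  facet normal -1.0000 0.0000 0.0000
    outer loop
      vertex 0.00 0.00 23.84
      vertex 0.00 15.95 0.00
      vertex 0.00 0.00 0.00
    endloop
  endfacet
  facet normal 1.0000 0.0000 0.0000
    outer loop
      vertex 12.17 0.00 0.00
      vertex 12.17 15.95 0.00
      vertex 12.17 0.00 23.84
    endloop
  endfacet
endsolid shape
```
; perimeter-only toolpath
G21 ; units = mm
G90 ; absolute positioning
G28 ; home
; layer 1
G0 Z3.41
G0 X0.00 Y0.00
G1 X12.17 Y0.00
G1 X12.17 Y13.67
G1 X0.00 Y13.67
G1 X0.00 Y0.00
; layer 2
G0 Z6.81
G0 X0.00 Y0.00
G1 X12.17 Y0.00
G1 X12.17 Y11.39
G1 X0.00 Y11.39
G1 X0.00 Y0.00
; layer 3
G0 Z10.22
G0 X0.00 Y0.00
G1 X12.17 Y0.00
G1 X12.17 Y9.11
G1 X0.00 Y9.11
G1 X0.00 Y0.00
; layer 4
G0 Z13.62
G0 X0.00 Y0.00
G1 X12.17 Y0.00
G1 X12.17 Y6.84
G1 X0.00 Y6.84
G1 X0.00 Y0.00
; layer 5
G0 Z17.03
G0 X0.00 Y0.00
G1 X12.17 Y0.00
G1 X12.17 Y4.56
G1 X0.00 Y4.56
G1 X0.00 Y0.00
; layer 6
G0 Z20.43
G0 X0.00 Y0.00
G1 X12.17 Y0.00
G1 X12.17 Y2.28
G1 X0.00 Y2.28
G1 X0.00 Y0.00
M2 ; end

The solid is a wedge (ramp): 12.2 × 15.9 mm base, rising to 23.8 mm along the y=0 edge and sloping linearly to z=0 at y=15.9. Slicing at Δz = 3.41 mm — 7 equal slices spanning the solid's height, so layer i sits at z = i·h/7 — gives 6 non-empty perimeters. Each is a 4-segment closed polygon; G0 lifts to the layer z and rapids to the start vertex, then G1 traces the edges. The cross-section shrinks linearly with z (the slice at the apex is degenerate and omitted).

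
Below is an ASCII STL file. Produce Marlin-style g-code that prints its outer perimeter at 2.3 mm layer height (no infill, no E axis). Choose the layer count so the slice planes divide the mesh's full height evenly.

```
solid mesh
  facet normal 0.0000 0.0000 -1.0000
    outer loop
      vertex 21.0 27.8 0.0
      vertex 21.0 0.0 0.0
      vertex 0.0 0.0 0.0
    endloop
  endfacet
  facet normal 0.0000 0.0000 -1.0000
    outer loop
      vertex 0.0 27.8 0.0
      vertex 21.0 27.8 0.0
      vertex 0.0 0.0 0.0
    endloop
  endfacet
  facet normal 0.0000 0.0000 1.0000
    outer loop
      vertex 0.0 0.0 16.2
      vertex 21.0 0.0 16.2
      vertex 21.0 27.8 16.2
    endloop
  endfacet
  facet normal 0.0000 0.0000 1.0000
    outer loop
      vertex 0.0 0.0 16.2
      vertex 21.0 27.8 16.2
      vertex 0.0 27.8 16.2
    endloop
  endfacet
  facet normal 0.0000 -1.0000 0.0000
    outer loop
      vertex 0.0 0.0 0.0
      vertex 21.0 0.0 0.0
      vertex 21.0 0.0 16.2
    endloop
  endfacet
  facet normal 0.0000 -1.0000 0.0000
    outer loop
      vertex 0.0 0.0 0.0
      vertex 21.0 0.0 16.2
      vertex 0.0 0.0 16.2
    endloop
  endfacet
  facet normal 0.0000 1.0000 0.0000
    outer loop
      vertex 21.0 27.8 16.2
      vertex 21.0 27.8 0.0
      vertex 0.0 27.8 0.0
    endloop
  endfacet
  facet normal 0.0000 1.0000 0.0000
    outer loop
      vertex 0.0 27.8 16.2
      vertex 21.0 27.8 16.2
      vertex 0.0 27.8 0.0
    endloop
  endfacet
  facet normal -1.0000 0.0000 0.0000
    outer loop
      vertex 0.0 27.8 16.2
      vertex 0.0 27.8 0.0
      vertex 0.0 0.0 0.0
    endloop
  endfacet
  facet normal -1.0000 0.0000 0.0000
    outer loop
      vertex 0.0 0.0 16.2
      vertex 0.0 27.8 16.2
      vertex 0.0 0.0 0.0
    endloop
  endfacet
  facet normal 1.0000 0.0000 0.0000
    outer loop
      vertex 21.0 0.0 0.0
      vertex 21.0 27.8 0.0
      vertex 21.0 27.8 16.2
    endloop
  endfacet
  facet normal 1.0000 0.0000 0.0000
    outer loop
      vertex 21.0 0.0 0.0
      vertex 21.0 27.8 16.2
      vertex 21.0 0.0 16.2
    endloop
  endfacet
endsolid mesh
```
; perimeter-only toolpath
G21 ; units = mm
G90 ; absolute positioning
G28 ; home
; layer 1
G0 Z2.3
G0 X0.0 Y0.0
G1 X21.0 Y0.0
G1 X21.0 Y27.8
G1 X0.0 Y27.8
G1 X0.0 Y0.0
; layer 2
G0 Z4.6
G0 X0.0 Y0.0
G1 X21.0 Y0.0
G1 X21.0 Y27.8
G1 X0.0 Y27.8
G1 X0.0 Y0.0
; layer 3
G0 Z6.9
G0 X0.0 Y0.0
G1 X21.0 Y0.0
G1 X21.0 Y27.8
G1 X0.0 Y27.8
G1 X0.0 Y0.0
; layer 4
G0 Z9.3
G0 X0.0 Y0.0
G1 X21.0 Y0.0
G1 X21.0 Y27.8
G1 X0.0 Y27.8
G1 X0.0 Y0.0
; layer 5
G0 Z11.6
G0 X0.0 Y0.0
G1 X21.0 Y0.0
G1 X21.0 Y27.8
G1 X0.0 Y27.8
G1 X0.0 Y0.0
; layer 6
G0 Z13.9
G0 X0.0 Y0.0
G1 X21.0 Y0.0
G1 X21.0 Y27.8
G1 X0.0 Y27.8
G1 X0.0 Y0.0
; layer 7
G0 Z16.2
G0 X0.0 Y0.0
G1 X21.0 Y0.0
G1 X21.0 Y27.8
G1 X0.0 Y27.8
G1 X0.0 Y0.0
M2 ; end

The solid is a rectangular box, roughly 21 × 27.8 mm footprint and 16.2 mm tall. Slicing at Δz = 2.3 mm — 7 equal slices spanning the solid's height, so layer i sits at z = i·h/7 — gives 7 non-empty perimeters. Each is a 4-segment closed polygon; G0 lifts to the layer z and rapids to the start vertex, then G1 traces the edges.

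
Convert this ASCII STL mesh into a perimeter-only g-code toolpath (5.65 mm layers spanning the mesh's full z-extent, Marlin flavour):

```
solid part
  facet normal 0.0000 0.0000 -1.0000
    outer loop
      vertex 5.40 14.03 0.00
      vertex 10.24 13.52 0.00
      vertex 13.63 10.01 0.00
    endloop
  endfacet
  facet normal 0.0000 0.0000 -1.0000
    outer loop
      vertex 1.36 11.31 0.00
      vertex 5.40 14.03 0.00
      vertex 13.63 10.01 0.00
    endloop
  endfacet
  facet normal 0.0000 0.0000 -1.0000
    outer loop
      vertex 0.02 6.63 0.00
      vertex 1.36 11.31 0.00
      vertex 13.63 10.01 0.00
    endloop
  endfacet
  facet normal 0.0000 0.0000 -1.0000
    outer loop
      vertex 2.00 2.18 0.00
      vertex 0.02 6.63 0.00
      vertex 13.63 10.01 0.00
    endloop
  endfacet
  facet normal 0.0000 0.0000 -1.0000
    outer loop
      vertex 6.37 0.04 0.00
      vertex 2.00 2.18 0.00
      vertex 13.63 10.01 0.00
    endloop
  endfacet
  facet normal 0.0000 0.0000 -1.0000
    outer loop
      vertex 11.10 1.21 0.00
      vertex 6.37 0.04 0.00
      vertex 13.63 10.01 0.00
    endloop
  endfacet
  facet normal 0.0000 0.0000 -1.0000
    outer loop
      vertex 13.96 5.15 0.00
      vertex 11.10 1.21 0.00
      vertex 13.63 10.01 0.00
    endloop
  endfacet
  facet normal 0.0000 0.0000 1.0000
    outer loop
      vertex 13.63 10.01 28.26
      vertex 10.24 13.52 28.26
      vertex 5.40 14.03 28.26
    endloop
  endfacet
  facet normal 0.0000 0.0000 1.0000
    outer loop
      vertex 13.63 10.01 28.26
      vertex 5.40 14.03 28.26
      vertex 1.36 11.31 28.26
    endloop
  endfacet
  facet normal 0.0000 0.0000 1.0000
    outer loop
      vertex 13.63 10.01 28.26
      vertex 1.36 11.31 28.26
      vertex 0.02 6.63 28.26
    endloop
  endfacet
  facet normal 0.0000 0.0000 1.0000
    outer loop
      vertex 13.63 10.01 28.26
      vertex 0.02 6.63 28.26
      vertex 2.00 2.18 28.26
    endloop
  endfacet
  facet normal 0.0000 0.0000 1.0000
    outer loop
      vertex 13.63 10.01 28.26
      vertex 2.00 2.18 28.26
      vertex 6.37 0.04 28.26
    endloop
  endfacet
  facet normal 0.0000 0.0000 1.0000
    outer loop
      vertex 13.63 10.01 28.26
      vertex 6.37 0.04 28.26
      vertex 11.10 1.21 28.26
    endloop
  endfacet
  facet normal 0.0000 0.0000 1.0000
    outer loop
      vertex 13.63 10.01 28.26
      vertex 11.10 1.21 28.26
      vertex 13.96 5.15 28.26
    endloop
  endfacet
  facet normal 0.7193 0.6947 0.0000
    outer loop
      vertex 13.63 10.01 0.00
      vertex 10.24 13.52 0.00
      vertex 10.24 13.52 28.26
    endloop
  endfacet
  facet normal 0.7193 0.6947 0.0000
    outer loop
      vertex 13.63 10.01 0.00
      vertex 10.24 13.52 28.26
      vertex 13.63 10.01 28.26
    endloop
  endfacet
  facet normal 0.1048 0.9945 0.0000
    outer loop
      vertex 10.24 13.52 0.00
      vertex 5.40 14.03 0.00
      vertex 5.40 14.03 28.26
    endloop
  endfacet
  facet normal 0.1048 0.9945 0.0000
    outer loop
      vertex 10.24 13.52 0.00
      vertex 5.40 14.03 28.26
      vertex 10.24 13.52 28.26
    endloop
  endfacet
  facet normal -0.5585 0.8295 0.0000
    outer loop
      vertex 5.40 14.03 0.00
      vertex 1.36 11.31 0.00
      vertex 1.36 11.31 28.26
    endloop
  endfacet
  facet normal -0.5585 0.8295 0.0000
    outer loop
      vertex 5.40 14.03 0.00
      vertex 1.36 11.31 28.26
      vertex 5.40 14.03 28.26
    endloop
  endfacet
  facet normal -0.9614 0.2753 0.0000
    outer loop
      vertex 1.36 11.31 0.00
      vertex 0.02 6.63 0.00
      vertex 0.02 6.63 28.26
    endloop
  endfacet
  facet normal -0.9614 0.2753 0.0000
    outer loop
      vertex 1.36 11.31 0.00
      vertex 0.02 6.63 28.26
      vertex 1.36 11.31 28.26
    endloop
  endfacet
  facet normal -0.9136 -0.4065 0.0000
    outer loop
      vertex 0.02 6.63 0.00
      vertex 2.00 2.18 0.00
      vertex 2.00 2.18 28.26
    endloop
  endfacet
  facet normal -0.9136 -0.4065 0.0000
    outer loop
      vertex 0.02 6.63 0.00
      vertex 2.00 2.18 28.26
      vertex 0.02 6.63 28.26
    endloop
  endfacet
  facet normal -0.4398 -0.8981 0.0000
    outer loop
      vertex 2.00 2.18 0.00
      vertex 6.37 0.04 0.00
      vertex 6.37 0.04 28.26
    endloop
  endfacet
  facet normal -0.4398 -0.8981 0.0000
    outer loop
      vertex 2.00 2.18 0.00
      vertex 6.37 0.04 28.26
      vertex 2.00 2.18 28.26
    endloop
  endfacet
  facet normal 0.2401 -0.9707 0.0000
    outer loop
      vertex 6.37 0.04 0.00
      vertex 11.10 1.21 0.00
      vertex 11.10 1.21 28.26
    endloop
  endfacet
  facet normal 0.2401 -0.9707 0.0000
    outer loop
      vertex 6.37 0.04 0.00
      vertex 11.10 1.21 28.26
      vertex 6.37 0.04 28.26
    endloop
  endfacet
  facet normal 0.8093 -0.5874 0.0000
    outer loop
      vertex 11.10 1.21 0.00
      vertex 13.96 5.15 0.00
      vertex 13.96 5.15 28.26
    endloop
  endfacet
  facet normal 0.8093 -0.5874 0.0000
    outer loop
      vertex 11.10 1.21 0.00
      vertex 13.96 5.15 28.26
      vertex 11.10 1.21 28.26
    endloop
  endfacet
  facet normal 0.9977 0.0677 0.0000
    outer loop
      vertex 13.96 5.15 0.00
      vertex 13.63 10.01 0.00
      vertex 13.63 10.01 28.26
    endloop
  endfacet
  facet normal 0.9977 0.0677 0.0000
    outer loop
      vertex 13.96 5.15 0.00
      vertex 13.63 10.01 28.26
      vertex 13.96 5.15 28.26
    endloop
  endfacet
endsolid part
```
; perimeter-only toolpath
G21 ; units = mm
G90 ; absolute positioning
G28 ; home
; layer 1
G0 Z5.65
G0 X13.63 Y10.01
G1 X10.24 Y13.52
G1 X5.40 Y14.03
G1 X1.36 Y11.31
G1 X0.02 Y6.63
G1 X2.00 Y2.18
G1 X6.37 Y0.04
G1 X11.10 Y1.21
G1 X13.96 Y5.15
G1 X13.63 Y10.01
; layer 2
G0 Z11.30
G0 X13.63 Y10.01
G1 X10.24 Y13.52
G1 X5.40 Y14.03
G1 X1.36 Y11.31
G1 X0.02 Y6.63
G1 X2.00 Y2.18
G1 X6.37 Y0.04
G1 X11.10 Y1.21
G1 X13.96 Y5.15
G1 X13.63 Y10.01
; layer 3
G0 Z16.96
G0 X13.63 Y10.01
G1 X10.24 Y13.52
G1 X5.40 Y14.03
G1 X1.36 Y11.31
G1 X0.02 Y6.63
G1 X2.00 Y2.18
G1 X6.37 Y0.04
G1 X11.10 Y1.21
G1 X13.96 Y5.15
G1 X13.63 Y10.01
; layer 4
G0 Z22.61
G0 X13.63 Y10.01
G1 X10.24 Y13.52
G1 X5.40 Y14.03
G1 X1.36 Y11.31
G1 X0.02 Y6.63
G1 X2.00 Y2.18
G1 X6.37 Y0.04
G1 X11.10 Y1.21
G1 X13.96 Y5.15
G1 X13.63 Y10.01
; layer 5
G0 Z28.26
G0 X13.63 Y10.01
G1 X10.24 Y13.52
G1 X5.40 Y14.03
G1 X1.36 Y11.31
G1 X0.02 Y6.63
G1 X2.00 Y2.18
G1 X6.37 Y0.04
G1 X11.10 Y1.21
G1 X13.96 Y5.15
G1 X13.63 Y10.01
M2 ; end

The solid is a regular 9-sided prism (a cylinder approximated with 9 flat sides), circumscribed radius ≈ 7.12 mm, height ≈ 28.3 mm. Slicing at Δz = 5.65 mm — 5 equal slices spanning the solid's height, so layer i sits at z = i·h/5 — gives 5 non-empty perimeters. Each is a 9-segment closed polygon; G0 lifts to the layer z and rapids to the start vertex, then G1 traces the edges.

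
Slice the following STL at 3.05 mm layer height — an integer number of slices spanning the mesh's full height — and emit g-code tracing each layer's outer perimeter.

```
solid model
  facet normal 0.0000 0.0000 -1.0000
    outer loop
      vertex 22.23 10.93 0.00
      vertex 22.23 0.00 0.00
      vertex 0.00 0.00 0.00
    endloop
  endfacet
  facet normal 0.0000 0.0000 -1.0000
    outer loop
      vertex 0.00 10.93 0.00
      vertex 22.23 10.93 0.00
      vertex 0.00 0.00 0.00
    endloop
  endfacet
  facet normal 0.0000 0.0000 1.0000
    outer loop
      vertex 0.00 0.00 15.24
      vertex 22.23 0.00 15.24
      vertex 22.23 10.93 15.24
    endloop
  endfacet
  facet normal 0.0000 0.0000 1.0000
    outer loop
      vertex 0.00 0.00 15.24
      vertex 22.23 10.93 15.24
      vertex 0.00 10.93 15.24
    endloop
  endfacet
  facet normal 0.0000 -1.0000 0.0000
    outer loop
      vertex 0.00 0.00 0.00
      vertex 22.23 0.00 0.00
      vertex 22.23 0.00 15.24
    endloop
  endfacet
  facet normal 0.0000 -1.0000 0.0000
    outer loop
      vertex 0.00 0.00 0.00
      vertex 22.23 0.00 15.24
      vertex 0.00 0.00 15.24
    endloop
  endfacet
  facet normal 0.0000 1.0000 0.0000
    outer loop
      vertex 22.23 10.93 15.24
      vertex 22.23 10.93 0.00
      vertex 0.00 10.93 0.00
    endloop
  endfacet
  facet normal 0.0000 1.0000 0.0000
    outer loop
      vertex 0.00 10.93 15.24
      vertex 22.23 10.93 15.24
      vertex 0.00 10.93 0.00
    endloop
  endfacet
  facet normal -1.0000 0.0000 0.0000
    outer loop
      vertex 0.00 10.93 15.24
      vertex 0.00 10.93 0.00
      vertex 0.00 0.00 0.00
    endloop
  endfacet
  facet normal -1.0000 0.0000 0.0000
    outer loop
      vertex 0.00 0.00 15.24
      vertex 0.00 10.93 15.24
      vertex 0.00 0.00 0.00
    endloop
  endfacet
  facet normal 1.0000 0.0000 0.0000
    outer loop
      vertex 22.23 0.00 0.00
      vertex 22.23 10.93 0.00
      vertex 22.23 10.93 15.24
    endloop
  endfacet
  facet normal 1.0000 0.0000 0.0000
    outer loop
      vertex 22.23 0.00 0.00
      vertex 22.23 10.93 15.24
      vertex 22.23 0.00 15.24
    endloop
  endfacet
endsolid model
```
; perimeter-only toolpath
G21 ; units = mm
G90 ; absolute positioning
G28 ; home
; layer 1
G0 Z3.05
G0 X0.00 Y0.00
G1 X22.23 Y0.00
G1 X22.23 Y10.93
G1 X0.00 Y10.93
G1 X0.00 Y0.00
; layer 2
G0 Z6.10
G0 X0.00 Y0.00
G1 X22.23 Y0.00
G1 X22.23 Y10.93
G1 X0.00 Y10.93
G1 X0.00 Y0.00
; layer 3
G0 Z9.14
G0 X0.00 Y0.00
G1 X22.23 Y0.00
G1 X22.23 Y10.93
G1 X0.00 Y10.93
G1 X0.00 Y0.00
; layer 4
G0 Z12.19
G0 X0.00 Y0.00
G1 X22.23 Y0.00
G1 X22.23 Y10.93
G1 X0.00 Y10.93
G1 X0.00 Y0.00
; layer 5
G0 Z15.24
G0 X0.00 Y0.00
G1 X22.23 Y0.00
G1 X22.23 Y10.93
G1 X0.00 Y10.93
G1 X0.00 Y0.00
M2 ; end

The solid is a rectangular box, roughly 22.2 × 10.9 mm footprint and 15.2 mm tall. Slicing at Δz = 3.05 mm — 5 equal slices spanning the solid's height, so layer i sits at z = i·h/5 — gives 5 non-empty perimeters. Each is a 4-segment closed polygon; G0 lifts to the layer z and rapids to the start vertex, then G1 traces the edges.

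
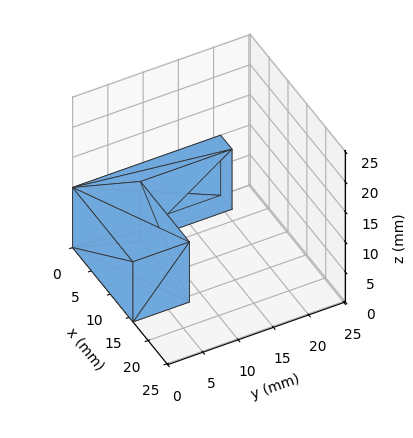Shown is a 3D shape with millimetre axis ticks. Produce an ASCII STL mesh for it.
Reading the render: the shape is an L-shaped prism: outer 16 × 21 mm, arm thicknesses ≈ 8 mm (horizontal) and 3 mm (vertical), extruded 10 mm in z (dimensions read to the nearest mm from the axis ticks). For the STL, each face is triangulated and given an outward normal.

solid part
  facet normal 0.0000 0.0000 -1.0000
    outer loop
      vertex 16.0 8.0 0.0
      vertex 16.0 0.0 0.0
      vertex 0.0 0.0 0.0
    endloop
  endfacet
  facet normal 0.0000 0.0000 -1.0000
    outer loop
      vertex 3.0 8.0 0.0
      vertex 16.0 8.0 0.0
      vertex 0.0 0.0 0.0
    endloop
  endfacet
  facet normal 0.0000 0.0000 -1.0000
    outer loop
      vertex 3.0 21.0 0.0
      vertex 3.0 8.0 0.0
      vertex 0.0 0.0 0.0
    endloop
  endfacet
  facet normal 0.0000 0.0000 -1.0000
    outer loop
      vertex 0.0 21.0 0.0
      vertex 3.0 21.0 0.0
      vertex 0.0 0.0 0.0
    endloop
  endfacet
  facet normal 0.0000 0.0000 1.0000
    outer loop
      vertex 0.0 0.0 10.0
      vertex 16.0 0.0 10.0
      vertex 16.0 8.0 10.0
    endloop
  endfacet
  facet normal 0.0000 0.0000 1.0000
    outer loop
      vertex 0.0 0.0 10.0
      vertex 16.0 8.0 10.0
      vertex 3.0 8.0 10.0
    endloop
  endfacet
  facet normal 0.0000 0.0000 1.0000
    outer loop
      vertex 0.0 0.0 10.0
      vertex 3.0 8.0 10.0
      vertex 3.0 21.0 10.0
    endloop
  endfacet
  facet normal 0.0000 0.0000 1.0000
    outer loop
      vertex 0.0 0.0 10.0
      vertex 3.0 21.0 10.0
      vertex 0.0 21.0 10.0
    endloop
  endfacet
  facet normal 0.0000 -1.0000 0.0000
    outer loop
      vertex 0.0 0.0 0.0
      vertex 16.0 0.0 0.0
      vertex 16.0 0.0 10.0
    endloop
  endfacet
  facet normal 0.0000 -1.0000 0.0000
    outer loop
      vertex 0.0 0.0 0.0
      vertex 16.0 0.0 10.0
      vertex 0.0 0.0 10.0
    endloop
  endfacet
  facet normal 1.0000 0.0000 0.0000
    outer loop
      vertex 16.0 0.0 0.0
      vertex 16.0 8.0 0.0
      vertex 16.0 8.0 10.0
    endloop
  endfacet
  facet normal 1.0000 0.0000 0.0000
    outer loop
      vertex 16.0 0.0 0.0
      vertex 16.0 8.0 10.0
      vertex 16.0 0.0 10.0
    endloop
  endfacet
  facet normal 0.0000 1.0000 0.0000
    outer loop
      vertex 16.0 8.0 0.0
      vertex 3.0 8.0 0.0
      vertex 3.0 8.0 10.0
    endloop
  endfacet
  facet normal 0.0000 1.0000 0.0000
    outer loop
      vertex 16.0 8.0 0.0
      vertex 3.0 8.0 10.0
      vertex 16.0 8.0 10.0
    endloop
  endfacet
  facet normal 1.0000 0.0000 0.0000
    outer loop
      vertex 3.0 8.0 0.0
      vertex 3.0 21.0 0.0
      vertex 3.0 21.0 10.0
    endloop
  endfacet
  facet normal 1.0000 0.0000 0.0000
    outer loop
      vertex 3.0 8.0 0.0
      vertex 3.0 21.0 10.0
      vertex 3.0 8.0 10.0
    endloop
  endfacet
  facet normal 0.0000 1.0000 0.0000
    outer loop
      vertex 3.0 21.0 0.0
      vertex 0.0 21.0 0.0
      vertex 0.0 21.0 10.0
    endloop
  endfacet
  facet normal 0.0000 1.0000 0.0000
    outer loop
      vertex 3.0 21.0 0.0
      vertex 0.0 21.0 10.0
      vertex 3.0 21.0 10.0
    endloop
  endfacet
  facet normal -1.0000 0.0000 0.0000
    outer loop
      vertex 0.0 21.0 0.0
      vertex 0.0 0.0 0.0
      vertex 0.0 0.0 10.0
    endloop
  endfacet
  facet normal -1.0000 0.0000 0.0000
    outer loop
      vertex 0.0 21.0 0.0
      vertex 0.0 0.0 10.0
      vertex 0.0 21.0 10.0
    endloop
  endfacet
endsolid part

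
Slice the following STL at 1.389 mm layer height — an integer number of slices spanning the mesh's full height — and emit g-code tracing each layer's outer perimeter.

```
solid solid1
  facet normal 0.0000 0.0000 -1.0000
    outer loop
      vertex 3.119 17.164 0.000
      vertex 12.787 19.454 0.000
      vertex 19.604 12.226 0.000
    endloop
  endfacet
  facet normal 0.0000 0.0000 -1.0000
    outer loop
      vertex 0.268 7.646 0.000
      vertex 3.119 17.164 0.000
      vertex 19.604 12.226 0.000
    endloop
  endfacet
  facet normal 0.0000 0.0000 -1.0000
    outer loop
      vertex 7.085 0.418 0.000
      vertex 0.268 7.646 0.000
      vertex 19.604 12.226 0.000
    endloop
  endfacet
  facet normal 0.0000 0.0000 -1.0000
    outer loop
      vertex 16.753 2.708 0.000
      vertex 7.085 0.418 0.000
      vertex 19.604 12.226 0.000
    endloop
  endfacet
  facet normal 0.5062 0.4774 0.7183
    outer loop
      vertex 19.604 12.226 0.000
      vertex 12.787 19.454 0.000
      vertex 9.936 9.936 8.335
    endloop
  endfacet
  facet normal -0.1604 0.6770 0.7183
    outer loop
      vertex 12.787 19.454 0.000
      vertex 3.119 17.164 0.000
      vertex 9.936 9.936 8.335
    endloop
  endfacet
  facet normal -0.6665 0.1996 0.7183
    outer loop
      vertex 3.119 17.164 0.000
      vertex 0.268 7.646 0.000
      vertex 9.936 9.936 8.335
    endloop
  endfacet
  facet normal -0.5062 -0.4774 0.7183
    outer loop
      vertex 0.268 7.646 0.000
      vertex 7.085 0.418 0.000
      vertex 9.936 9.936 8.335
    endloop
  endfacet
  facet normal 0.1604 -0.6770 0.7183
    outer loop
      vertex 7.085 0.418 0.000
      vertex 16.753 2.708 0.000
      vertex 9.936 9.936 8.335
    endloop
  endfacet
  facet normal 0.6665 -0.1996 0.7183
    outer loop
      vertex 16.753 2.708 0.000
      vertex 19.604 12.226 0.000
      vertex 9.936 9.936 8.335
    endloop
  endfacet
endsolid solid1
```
; perimeter-only toolpath
G21 ; units = mm
G90 ; absolute positioning
G28 ; home
; layer 1
G0 Z1.389
G0 X17.993 Y11.844
G1 X12.312 Y17.868
G1 X4.255 Y15.959
G1 X1.879 Y8.028
G1 X7.560 Y2.004
G1 X15.617 Y3.913
G1 X17.993 Y11.844
; layer 2
G0 Z2.778
G0 X16.381 Y11.463
G1 X11.837 Y16.281
G1 X5.391 Y14.755
G1 X3.491 Y8.409
G1 X8.035 Y3.591
G1 X14.481 Y5.117
G1 X16.381 Y11.463
; layer 3
G0 Z4.168
G0 X14.770 Y11.081
G1 X11.361 Y14.695
G1 X6.527 Y13.550
G1 X5.102 Y8.791
G1 X8.511 Y5.177
G1 X13.345 Y6.322
G1 X14.770 Y11.081
; layer 4
G0 Z5.557
G0 X13.159 Y10.699
G1 X10.886 Y13.109
G1 X7.664 Y12.345
G1 X6.713 Y9.173
G1 X8.986 Y6.763
G1 X12.208 Y7.527
G1 X13.159 Y10.699
; layer 5
G0 Z6.946
G0 X11.547 Y10.318
G1 X10.411 Y11.522
G1 X8.800 Y11.141
G1 X8.325 Y9.554
G1 X9.461 Y8.350
G1 X11.072 Y8.731
G1 X11.547 Y10.318
M2 ; end

The solid is a regular 6-sided pyramid, base circumscribed radius ≈ 9.94 mm, apex at z ≈ 8.34 mm. Slicing at Δz = 1.389 mm — 6 equal slices spanning the solid's height, so layer i sits at z = i·h/6 — gives 5 non-empty perimeters. Each is a 6-segment closed polygon; G0 lifts to the layer z and rapids to the start vertex, then G1 traces the edges. The cross-section shrinks linearly with z (the slice at the apex is degenerate and omitted).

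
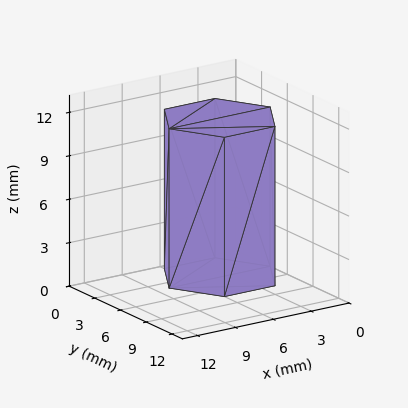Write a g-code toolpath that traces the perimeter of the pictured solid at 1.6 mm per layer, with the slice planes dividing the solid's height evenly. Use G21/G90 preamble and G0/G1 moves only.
Reading the render: the shape is a regular 6-sided prism (a cylinder approximated with 6 flat sides), circumscribed radius ≈ 4 mm, height ≈ 11 mm (dimensions read to the nearest mm from the axis ticks). For the g-code, the solid's height is divided into equal slices at the stated Δz and each level perimeter traced with G1 moves after a G0 lift.

; perimeter-only toolpath
G21 ; units = mm
G90 ; absolute positioning
G28 ; home
; layer 1
G0 Z1.6
G0 X8.0 Y4.0
G1 X6.0 Y7.5
G1 X2.0 Y7.5
G1 X0.0 Y4.0
G1 X2.0 Y0.5
G1 X6.0 Y0.5
G1 X8.0 Y4.0
; layer 2
G0 Z3.1
G0 X8.0 Y4.0
G1 X6.0 Y7.5
G1 X2.0 Y7.5
G1 X0.0 Y4.0
G1 X2.0 Y0.5
G1 X6.0 Y0.5
G1 X8.0 Y4.0
; layer 3
G0 Z4.7
G0 X8.0 Y4.0
G1 X6.0 Y7.5
G1 X2.0 Y7.5
G1 X0.0 Y4.0
G1 X2.0 Y0.5
G1 X6.0 Y0.5
G1 X8.0 Y4.0
; layer 4
G0 Z6.3
G0 X8.0 Y4.0
G1 X6.0 Y7.5
G1 X2.0 Y7.5
G1 X0.0 Y4.0
G1 X2.0 Y0.5
G1 X6.0 Y0.5
G1 X8.0 Y4.0
; layer 5
G0 Z7.9
G0 X8.0 Y4.0
G1 X6.0 Y7.5
G1 X2.0 Y7.5
G1 X0.0 Y4.0
G1 X2.0 Y0.5
G1 X6.0 Y0.5
G1 X8.0 Y4.0
; layer 6
G0 Z9.4
G0 X8.0 Y4.0
G1 X6.0 Y7.5
G1 X2.0 Y7.5
G1 X0.0 Y4.0
G1 X2.0 Y0.5
G1 X6.0 Y0.5
G1 X8.0 Y4.0
; layer 7
G0 Z11.0
G0 X8.0 Y4.0
G1 X6.0 Y7.5
G1 X2.0 Y7.5
G1 X0.0 Y4.0
G1 X2.0 Y0.5
G1 X6.0 Y0.5
G1 X8.0 Y4.0
M2 ; end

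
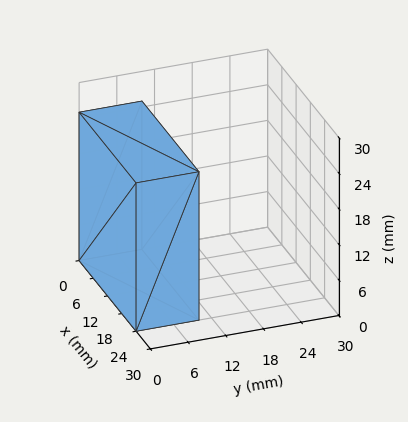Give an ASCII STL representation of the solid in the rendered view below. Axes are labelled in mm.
Reading the render: the shape is a rectangular box, roughly 24 × 10 mm footprint and 25 mm tall (dimensions read to the nearest mm from the axis ticks). For the STL, each face is triangulated and given an outward normal.

solid part
  facet normal 0.0000 0.0000 -1.0000
    outer loop
      vertex 24.0 10.0 0.0
      vertex 24.0 0.0 0.0
      vertex 0.0 0.0 0.0
    endloop
  endfacet
  facet normal 0.0000 0.0000 -1.0000
    outer loop
      vertex 0.0 10.0 0.0
      vertex 24.0 10.0 0.0
      vertex 0.0 0.0 0.0
    endloop
  endfacet
  facet normal 0.0000 0.0000 1.0000
    outer loop
      vertex 0.0 0.0 25.0
      vertex 24.0 0.0 25.0
      vertex 24.0 10.0 25.0
    endloop
  endfacet
  facet normal 0.0000 0.0000 1.0000
    outer loop
      vertex 0.0 0.0 25.0
      vertex 24.0 10.0 25.0
      vertex 0.0 10.0 25.0
    endloop
  endfacet
  facet normal 0.0000 -1.0000 0.0000
    outer loop
      vertex 0.0 0.0 0.0
      vertex 24.0 0.0 0.0
      vertex 24.0 0.0 25.0
    endloop
  endfacet
  facet normal 0.0000 -1.0000 0.0000
    outer loop
      vertex 0.0 0.0 0.0
      vertex 24.0 0.0 25.0
      vertex 0.0 0.0 25.0
    endloop
  endfacet
  facet normal 0.0000 1.0000 0.0000
    outer loop
      vertex 24.0 10.0 25.0
      vertex 24.0 10.0 0.0
      vertex 0.0 10.0 0.0
    endloop
  endfacet
  facet normal 0.0000 1.0000 0.0000
    outer loop
      vertex 0.0 10.0 25.0
      vertex 24.0 10.0 25.0
      vertex 0.0 10.0 0.0
    endloop
  endfacet
  facet normal -1.0000 0.0000 0.0000
    outer loop
      vertex 0.0 10.0 25.0
      vertex 0.0 10.0 0.0
      vertex 0.0 0.0 0.0
    endloop
  endfacet
  facet normal -1.0000 0.0000 0.0000
    outer loop
      vertex 0.0 0.0 25.0
      vertex 0.0 10.0 25.0
      vertex 0.0 0.0 0.0
    endloop
  endfacet
  facet normal 1.0000 0.0000 0.0000
    outer loop
      vertex 24.0 0.0 0.0
      vertex 24.0 10.0 0.0
      vertex 24.0 10.0 25.0
    endloop
  endfacet
  facet normal 1.0000 0.0000 0.0000
    outer loop
      vertex 24.0 0.0 0.0
      vertex 24.0 10.0 25.0
      vertex 24.0 0.0 25.0
    endloop
  endfacet
endsolid part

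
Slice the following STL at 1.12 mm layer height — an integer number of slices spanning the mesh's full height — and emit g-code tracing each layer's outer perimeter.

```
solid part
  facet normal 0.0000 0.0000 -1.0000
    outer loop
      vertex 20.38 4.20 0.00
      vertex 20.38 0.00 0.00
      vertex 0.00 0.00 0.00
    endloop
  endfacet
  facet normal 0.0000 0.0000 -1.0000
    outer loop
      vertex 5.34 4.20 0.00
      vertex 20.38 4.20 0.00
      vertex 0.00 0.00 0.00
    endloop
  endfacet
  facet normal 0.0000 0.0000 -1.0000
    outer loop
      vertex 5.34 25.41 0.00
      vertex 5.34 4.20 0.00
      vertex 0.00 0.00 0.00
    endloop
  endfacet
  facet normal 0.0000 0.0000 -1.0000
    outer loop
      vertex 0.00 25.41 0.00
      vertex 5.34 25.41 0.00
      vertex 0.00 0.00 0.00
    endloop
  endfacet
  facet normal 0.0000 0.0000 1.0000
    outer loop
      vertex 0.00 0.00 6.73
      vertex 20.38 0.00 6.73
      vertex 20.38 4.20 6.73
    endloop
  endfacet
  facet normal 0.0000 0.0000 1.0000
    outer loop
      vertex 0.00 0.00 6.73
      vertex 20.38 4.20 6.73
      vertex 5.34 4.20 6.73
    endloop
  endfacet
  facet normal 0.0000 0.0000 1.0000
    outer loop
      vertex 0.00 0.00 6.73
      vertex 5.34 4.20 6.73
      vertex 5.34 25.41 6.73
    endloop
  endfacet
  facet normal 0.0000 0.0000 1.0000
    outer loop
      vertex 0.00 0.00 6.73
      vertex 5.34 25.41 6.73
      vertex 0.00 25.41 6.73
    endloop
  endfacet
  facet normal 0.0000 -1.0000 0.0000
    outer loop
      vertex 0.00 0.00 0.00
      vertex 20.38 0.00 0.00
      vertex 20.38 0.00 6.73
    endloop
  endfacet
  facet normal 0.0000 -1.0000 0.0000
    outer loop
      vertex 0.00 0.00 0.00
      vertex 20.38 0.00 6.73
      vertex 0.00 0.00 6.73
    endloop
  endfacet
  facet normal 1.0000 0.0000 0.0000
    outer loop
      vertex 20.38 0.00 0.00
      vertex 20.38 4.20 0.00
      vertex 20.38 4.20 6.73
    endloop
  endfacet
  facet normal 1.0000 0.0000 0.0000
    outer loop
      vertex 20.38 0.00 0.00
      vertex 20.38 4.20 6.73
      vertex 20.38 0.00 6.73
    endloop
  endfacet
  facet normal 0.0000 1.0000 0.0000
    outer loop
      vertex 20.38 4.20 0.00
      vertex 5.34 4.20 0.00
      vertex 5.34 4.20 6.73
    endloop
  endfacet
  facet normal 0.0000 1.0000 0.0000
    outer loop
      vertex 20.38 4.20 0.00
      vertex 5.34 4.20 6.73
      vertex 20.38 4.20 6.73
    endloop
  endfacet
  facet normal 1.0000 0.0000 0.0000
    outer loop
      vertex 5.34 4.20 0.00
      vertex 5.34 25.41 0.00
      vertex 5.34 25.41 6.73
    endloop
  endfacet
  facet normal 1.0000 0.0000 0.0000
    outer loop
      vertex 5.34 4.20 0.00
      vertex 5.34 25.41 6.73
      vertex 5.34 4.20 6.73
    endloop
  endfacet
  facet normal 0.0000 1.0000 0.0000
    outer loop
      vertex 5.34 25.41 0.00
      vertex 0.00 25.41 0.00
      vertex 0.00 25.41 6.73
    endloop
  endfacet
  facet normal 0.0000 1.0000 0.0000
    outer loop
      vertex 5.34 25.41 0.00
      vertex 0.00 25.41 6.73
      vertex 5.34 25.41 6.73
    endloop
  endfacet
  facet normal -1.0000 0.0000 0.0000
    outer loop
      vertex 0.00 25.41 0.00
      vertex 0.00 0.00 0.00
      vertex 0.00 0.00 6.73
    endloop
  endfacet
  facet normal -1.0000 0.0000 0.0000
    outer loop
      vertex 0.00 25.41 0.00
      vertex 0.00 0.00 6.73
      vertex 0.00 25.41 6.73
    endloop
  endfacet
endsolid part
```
; perimeter-only toolpath
G21 ; units = mm
G90 ; absolute positioning
G28 ; home
; layer 1
G0 Z1.12
G0 X0.00 Y0.00
G1 X20.38 Y0.00
G1 X20.38 Y4.20
G1 X5.34 Y4.20
G1 X5.34 Y25.41
G1 X0.00 Y25.41
G1 X0.00 Y0.00
; layer 2
G0 Z2.24
G0 X0.00 Y0.00
G1 X20.38 Y0.00
G1 X20.38 Y4.20
G1 X5.34 Y4.20
G1 X5.34 Y25.41
G1 X0.00 Y25.41
G1 X0.00 Y0.00
; layer 3
G0 Z3.37
G0 X0.00 Y0.00
G1 X20.38 Y0.00
G1 X20.38 Y4.20
G1 X5.34 Y4.20
G1 X5.34 Y25.41
G1 X0.00 Y25.41
G1 X0.00 Y0.00
; layer 4
G0 Z4.49
G0 X0.00 Y0.00
G1 X20.38 Y0.00
G1 X20.38 Y4.20
G1 X5.34 Y4.20
G1 X5.34 Y25.41
G1 X0.00 Y25.41
G1 X0.00 Y0.00
; layer 5
G0 Z5.61
G0 X0.00 Y0.00
G1 X20.38 Y0.00
G1 X20.38 Y4.20
G1 X5.34 Y4.20
G1 X5.34 Y25.41
G1 X0.00 Y25.41
G1 X0.00 Y0.00
; layer 6
G0 Z6.73
G0 X0.00 Y0.00
G1 X20.38 Y0.00
G1 X20.38 Y4.20
G1 X5.34 Y4.20
G1 X5.34 Y25.41
G1 X0.00 Y25.41
G1 X0.00 Y0.00
M2 ; end

The solid is an L-shaped prism: outer 20.4 × 25.4 mm, arm thicknesses ≈ 4.2 mm (horizontal) and 5.34 mm (vertical), extruded 6.73 mm in z. Slicing at Δz = 1.12 mm — 6 equal slices spanning the solid's height, so layer i sits at z = i·h/6 — gives 6 non-empty perimeters. Each is a 6-segment closed polygon; G0 lifts to the layer z and rapids to the start vertex, then G1 traces the edges.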